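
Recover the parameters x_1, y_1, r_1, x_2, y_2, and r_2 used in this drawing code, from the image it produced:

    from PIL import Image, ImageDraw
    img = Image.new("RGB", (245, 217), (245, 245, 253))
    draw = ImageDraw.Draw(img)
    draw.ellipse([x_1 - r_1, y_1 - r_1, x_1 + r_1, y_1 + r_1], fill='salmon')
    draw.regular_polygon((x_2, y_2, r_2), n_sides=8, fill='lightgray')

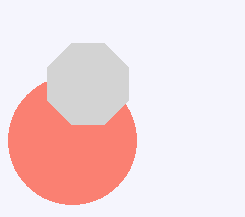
x_1 = 72, y_1 = 140, r_1 = 64, x_2 = 88, y_2 = 84, r_2 = 44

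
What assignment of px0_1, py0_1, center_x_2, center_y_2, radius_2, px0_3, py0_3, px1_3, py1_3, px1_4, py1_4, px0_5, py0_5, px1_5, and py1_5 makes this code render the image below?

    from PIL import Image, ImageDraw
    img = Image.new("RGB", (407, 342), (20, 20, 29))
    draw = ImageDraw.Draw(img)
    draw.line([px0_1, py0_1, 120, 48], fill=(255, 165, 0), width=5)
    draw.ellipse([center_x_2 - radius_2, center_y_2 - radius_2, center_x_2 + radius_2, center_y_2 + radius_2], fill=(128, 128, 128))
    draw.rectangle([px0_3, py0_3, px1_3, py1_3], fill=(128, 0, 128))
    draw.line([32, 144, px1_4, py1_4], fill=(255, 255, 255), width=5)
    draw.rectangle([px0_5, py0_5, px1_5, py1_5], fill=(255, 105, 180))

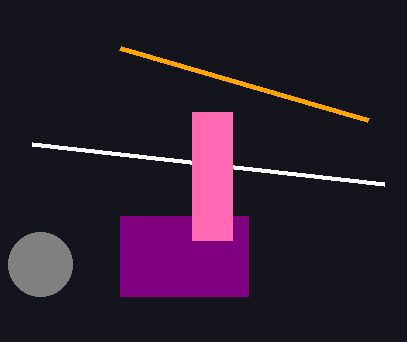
px0_1 = 368
py0_1 = 120
center_x_2 = 40
center_y_2 = 264
radius_2 = 32
px0_3 = 120
py0_3 = 216
px1_3 = 248
py1_3 = 296
px1_4 = 384
py1_4 = 184
px0_5 = 192
py0_5 = 112
px1_5 = 232
py1_5 = 240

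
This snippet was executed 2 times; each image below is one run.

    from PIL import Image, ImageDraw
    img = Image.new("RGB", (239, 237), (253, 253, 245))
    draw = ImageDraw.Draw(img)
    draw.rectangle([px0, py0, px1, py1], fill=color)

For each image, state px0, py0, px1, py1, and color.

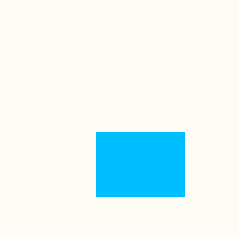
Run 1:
px0 = 96, py0 = 132, px1 = 184, py1 = 196, color = 'deepskyblue'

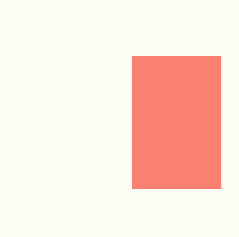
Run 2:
px0 = 132; py0 = 56; px1 = 220; py1 = 188; color = 'salmon'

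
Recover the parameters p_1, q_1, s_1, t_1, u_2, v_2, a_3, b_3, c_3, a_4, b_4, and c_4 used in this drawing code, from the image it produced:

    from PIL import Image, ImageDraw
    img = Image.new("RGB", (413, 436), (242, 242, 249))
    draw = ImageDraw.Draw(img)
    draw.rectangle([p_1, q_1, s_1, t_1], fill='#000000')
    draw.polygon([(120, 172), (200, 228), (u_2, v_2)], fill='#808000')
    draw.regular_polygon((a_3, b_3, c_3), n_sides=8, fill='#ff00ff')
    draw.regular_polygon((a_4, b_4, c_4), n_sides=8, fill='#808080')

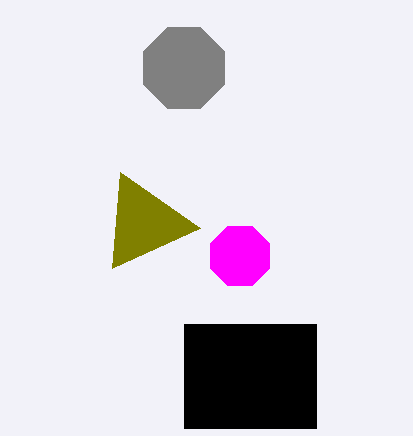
p_1 = 184; q_1 = 324; s_1 = 316; t_1 = 428; u_2 = 112; v_2 = 268; a_3 = 240; b_3 = 256; c_3 = 32; a_4 = 184; b_4 = 68; c_4 = 44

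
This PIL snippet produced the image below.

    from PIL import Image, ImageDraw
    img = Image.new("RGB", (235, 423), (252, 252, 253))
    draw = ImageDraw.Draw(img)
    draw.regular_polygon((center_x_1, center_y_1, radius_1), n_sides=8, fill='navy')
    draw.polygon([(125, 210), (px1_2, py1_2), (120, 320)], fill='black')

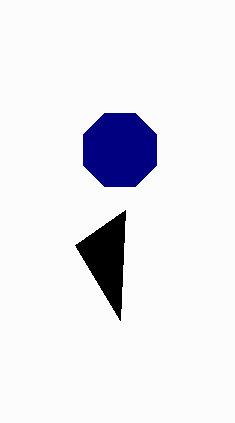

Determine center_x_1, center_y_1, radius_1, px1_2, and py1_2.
center_x_1 = 120, center_y_1 = 150, radius_1 = 40, px1_2 = 75, py1_2 = 245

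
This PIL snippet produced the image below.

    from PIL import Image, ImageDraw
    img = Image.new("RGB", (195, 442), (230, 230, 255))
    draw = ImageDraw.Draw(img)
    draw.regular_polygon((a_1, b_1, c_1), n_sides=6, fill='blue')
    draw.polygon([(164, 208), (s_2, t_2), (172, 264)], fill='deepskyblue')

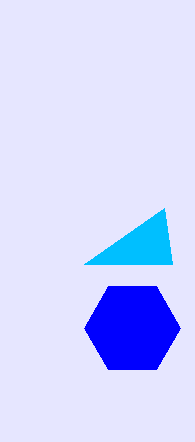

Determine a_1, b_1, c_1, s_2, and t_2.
a_1 = 132; b_1 = 328; c_1 = 48; s_2 = 84; t_2 = 264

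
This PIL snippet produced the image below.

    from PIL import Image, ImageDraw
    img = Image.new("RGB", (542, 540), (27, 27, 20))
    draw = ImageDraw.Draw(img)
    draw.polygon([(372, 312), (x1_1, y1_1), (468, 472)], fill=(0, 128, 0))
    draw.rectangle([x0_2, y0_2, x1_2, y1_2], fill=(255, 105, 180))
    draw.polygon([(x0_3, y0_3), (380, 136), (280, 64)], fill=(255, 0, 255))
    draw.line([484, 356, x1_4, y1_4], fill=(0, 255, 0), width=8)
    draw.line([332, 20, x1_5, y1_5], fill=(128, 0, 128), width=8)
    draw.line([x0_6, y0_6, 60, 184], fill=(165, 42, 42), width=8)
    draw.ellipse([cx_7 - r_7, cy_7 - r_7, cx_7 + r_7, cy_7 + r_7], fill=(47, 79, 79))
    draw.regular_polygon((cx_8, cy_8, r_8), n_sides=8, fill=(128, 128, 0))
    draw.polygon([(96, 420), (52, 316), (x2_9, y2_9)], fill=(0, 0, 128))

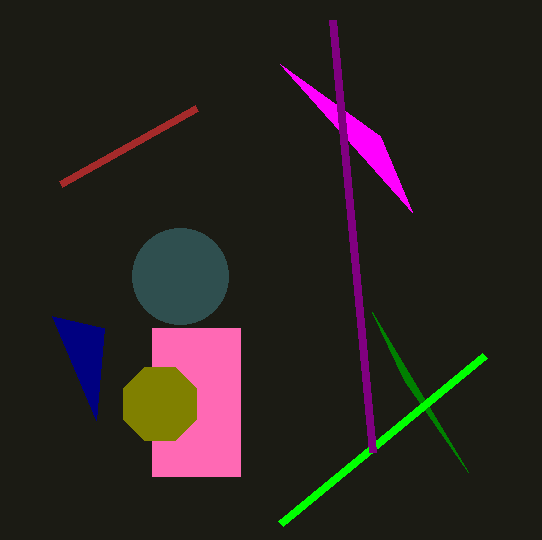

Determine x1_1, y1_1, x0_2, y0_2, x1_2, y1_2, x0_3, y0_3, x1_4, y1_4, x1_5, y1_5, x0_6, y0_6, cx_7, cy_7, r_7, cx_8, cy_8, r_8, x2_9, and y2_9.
x1_1 = 404
y1_1 = 380
x0_2 = 152
y0_2 = 328
x1_2 = 240
y1_2 = 476
x0_3 = 412
y0_3 = 212
x1_4 = 280
y1_4 = 524
x1_5 = 372
y1_5 = 452
x0_6 = 196
y0_6 = 108
cx_7 = 180
cy_7 = 276
r_7 = 48
cx_8 = 160
cy_8 = 404
r_8 = 40
x2_9 = 104
y2_9 = 328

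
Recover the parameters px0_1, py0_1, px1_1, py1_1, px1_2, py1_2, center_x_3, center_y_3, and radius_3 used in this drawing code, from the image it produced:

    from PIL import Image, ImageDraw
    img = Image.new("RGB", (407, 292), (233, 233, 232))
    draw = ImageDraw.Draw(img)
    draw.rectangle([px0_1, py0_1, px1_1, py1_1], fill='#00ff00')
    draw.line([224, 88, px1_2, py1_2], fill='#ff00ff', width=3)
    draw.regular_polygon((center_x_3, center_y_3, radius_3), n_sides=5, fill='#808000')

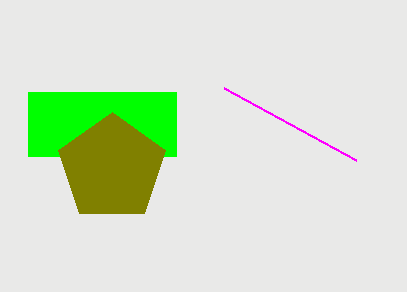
px0_1 = 28, py0_1 = 92, px1_1 = 176, py1_1 = 156, px1_2 = 356, py1_2 = 160, center_x_3 = 112, center_y_3 = 168, radius_3 = 56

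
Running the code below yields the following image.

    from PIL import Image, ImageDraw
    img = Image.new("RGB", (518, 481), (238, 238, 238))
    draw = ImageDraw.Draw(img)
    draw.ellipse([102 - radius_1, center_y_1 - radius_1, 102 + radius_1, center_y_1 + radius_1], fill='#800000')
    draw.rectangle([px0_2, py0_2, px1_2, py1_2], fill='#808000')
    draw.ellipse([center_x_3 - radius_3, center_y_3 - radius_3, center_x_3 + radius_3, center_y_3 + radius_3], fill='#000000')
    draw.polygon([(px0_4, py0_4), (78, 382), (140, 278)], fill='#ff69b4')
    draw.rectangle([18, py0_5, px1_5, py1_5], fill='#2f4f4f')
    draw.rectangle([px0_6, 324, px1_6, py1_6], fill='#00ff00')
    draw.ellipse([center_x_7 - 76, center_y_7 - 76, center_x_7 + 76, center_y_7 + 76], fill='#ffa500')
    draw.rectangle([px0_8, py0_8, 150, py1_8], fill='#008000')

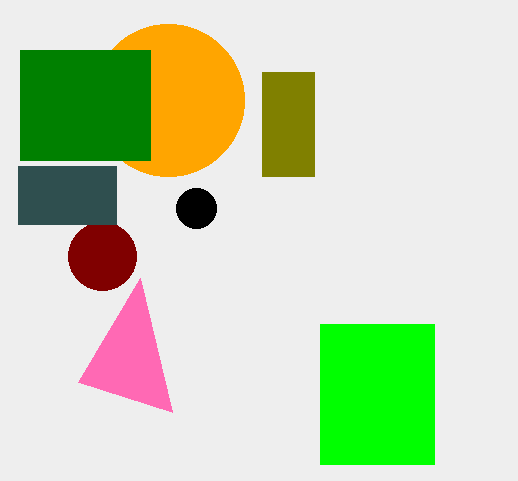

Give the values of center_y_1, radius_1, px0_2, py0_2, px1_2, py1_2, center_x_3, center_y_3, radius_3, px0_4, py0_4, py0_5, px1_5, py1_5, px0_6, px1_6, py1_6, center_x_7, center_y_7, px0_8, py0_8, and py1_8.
center_y_1 = 256, radius_1 = 34, px0_2 = 262, py0_2 = 72, px1_2 = 314, py1_2 = 176, center_x_3 = 196, center_y_3 = 208, radius_3 = 20, px0_4 = 172, py0_4 = 412, py0_5 = 166, px1_5 = 116, py1_5 = 224, px0_6 = 320, px1_6 = 434, py1_6 = 464, center_x_7 = 168, center_y_7 = 100, px0_8 = 20, py0_8 = 50, py1_8 = 160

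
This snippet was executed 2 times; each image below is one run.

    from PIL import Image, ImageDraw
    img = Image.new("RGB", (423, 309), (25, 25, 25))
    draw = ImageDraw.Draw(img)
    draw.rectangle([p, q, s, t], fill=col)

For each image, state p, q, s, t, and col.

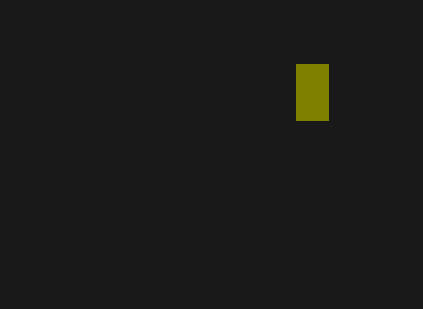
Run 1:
p = 296; q = 64; s = 328; t = 120; col = 'olive'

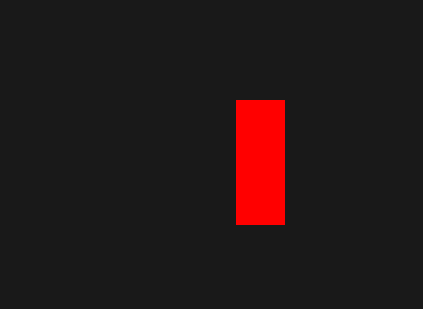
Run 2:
p = 236, q = 100, s = 284, t = 224, col = 'red'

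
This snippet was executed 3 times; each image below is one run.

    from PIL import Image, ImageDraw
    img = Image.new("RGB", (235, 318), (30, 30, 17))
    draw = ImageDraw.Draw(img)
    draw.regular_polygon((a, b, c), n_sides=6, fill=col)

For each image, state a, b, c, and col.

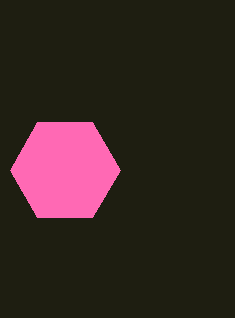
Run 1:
a = 65; b = 170; c = 55; col = 'hotpink'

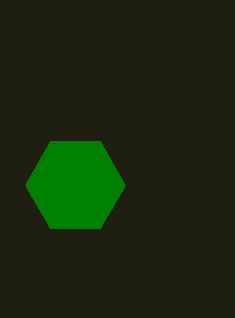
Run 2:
a = 75; b = 185; c = 50; col = 'green'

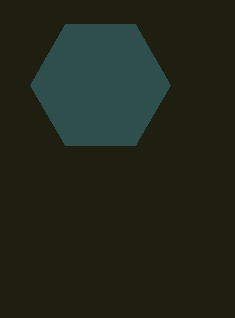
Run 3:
a = 100, b = 85, c = 70, col = 'darkslategray'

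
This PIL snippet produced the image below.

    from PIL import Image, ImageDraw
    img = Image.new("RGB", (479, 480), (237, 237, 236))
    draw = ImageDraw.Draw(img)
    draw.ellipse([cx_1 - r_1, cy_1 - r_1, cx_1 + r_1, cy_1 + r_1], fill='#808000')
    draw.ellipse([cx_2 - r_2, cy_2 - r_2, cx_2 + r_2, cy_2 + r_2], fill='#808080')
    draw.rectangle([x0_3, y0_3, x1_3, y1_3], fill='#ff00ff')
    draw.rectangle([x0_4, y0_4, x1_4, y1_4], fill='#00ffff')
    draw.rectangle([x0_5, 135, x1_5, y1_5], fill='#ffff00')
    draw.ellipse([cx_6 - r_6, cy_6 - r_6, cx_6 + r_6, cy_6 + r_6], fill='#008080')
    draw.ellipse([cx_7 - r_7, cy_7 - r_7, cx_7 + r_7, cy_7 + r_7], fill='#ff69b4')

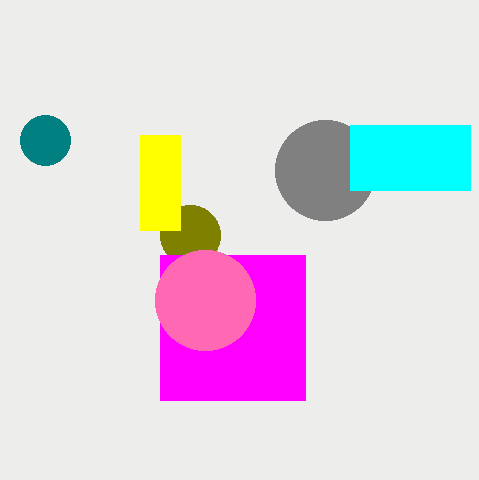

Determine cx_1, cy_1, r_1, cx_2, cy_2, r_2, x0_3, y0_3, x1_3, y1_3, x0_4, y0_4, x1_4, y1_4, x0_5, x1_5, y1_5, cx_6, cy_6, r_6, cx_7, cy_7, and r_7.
cx_1 = 190
cy_1 = 235
r_1 = 30
cx_2 = 325
cy_2 = 170
r_2 = 50
x0_3 = 160
y0_3 = 255
x1_3 = 305
y1_3 = 400
x0_4 = 350
y0_4 = 125
x1_4 = 470
y1_4 = 190
x0_5 = 140
x1_5 = 180
y1_5 = 230
cx_6 = 45
cy_6 = 140
r_6 = 25
cx_7 = 205
cy_7 = 300
r_7 = 50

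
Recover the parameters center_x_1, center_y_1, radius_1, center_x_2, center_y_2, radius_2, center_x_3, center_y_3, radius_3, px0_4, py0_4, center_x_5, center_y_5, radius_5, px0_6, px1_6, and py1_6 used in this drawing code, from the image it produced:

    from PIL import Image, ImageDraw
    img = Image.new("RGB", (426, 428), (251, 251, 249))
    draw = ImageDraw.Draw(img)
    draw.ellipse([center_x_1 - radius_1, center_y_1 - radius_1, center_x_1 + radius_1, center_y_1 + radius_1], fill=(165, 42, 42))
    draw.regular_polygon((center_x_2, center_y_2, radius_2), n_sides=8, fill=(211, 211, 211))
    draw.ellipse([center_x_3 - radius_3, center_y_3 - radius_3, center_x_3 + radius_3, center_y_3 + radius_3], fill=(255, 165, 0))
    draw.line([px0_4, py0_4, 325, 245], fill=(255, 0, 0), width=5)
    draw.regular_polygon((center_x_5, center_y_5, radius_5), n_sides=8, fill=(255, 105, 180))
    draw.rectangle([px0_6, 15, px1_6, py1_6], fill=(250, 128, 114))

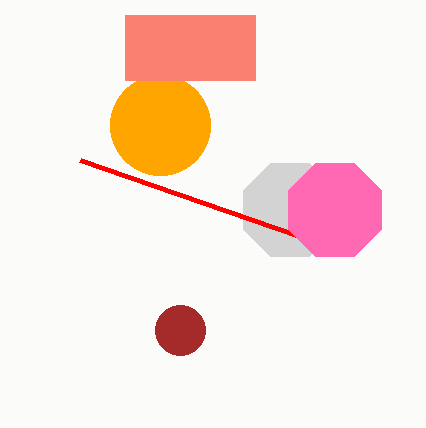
center_x_1 = 180; center_y_1 = 330; radius_1 = 25; center_x_2 = 290; center_y_2 = 210; radius_2 = 50; center_x_3 = 160; center_y_3 = 125; radius_3 = 50; px0_4 = 80; py0_4 = 160; center_x_5 = 335; center_y_5 = 210; radius_5 = 50; px0_6 = 125; px1_6 = 255; py1_6 = 80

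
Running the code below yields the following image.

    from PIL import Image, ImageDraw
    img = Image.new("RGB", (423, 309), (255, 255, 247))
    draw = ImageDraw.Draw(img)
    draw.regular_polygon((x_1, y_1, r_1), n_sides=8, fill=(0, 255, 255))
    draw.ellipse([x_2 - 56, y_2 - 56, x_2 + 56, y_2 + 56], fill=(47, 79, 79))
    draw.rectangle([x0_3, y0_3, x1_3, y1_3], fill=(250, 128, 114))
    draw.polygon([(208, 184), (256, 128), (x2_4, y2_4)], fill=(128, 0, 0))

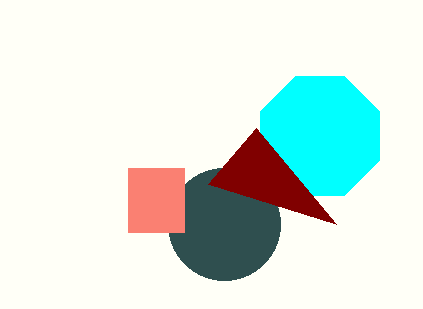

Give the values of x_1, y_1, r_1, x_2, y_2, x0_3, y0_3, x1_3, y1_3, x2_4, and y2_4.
x_1 = 320
y_1 = 136
r_1 = 64
x_2 = 224
y_2 = 224
x0_3 = 128
y0_3 = 168
x1_3 = 184
y1_3 = 232
x2_4 = 336
y2_4 = 224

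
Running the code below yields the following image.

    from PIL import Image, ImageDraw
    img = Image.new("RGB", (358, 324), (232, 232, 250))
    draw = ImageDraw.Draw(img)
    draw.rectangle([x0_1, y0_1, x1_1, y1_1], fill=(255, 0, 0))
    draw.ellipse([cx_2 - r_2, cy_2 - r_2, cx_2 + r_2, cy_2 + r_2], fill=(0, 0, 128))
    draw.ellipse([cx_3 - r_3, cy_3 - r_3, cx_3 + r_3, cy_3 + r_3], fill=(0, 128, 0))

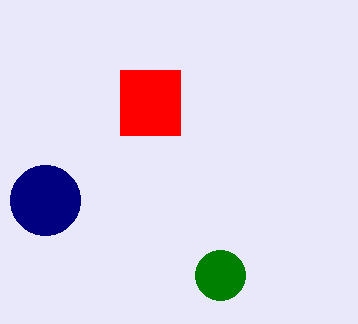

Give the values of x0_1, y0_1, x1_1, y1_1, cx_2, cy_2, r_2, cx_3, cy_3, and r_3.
x0_1 = 120
y0_1 = 70
x1_1 = 180
y1_1 = 135
cx_2 = 45
cy_2 = 200
r_2 = 35
cx_3 = 220
cy_3 = 275
r_3 = 25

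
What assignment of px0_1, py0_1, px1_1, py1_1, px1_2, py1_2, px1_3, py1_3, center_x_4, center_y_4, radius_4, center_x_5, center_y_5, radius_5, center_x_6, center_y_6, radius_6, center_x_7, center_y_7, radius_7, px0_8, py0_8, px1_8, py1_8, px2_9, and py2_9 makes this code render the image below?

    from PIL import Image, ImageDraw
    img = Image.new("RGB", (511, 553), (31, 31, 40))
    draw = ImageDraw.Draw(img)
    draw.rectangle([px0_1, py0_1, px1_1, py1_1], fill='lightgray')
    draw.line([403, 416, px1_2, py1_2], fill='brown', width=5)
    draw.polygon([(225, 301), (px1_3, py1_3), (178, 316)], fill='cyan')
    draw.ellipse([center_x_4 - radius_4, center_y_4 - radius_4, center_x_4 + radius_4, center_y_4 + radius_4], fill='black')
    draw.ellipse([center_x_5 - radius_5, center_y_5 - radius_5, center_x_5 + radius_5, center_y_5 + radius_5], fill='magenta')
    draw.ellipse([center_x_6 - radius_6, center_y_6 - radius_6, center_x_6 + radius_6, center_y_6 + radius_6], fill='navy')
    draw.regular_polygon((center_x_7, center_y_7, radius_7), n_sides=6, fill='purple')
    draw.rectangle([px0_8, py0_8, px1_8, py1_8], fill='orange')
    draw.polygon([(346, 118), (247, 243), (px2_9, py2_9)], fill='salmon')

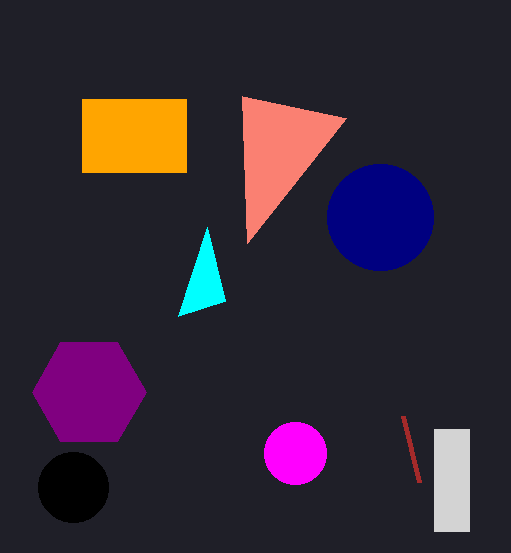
px0_1 = 434, py0_1 = 429, px1_1 = 469, py1_1 = 531, px1_2 = 419, py1_2 = 482, px1_3 = 207, py1_3 = 227, center_x_4 = 73, center_y_4 = 487, radius_4 = 35, center_x_5 = 295, center_y_5 = 453, radius_5 = 31, center_x_6 = 380, center_y_6 = 217, radius_6 = 53, center_x_7 = 89, center_y_7 = 392, radius_7 = 57, px0_8 = 82, py0_8 = 99, px1_8 = 186, py1_8 = 172, px2_9 = 242, py2_9 = 96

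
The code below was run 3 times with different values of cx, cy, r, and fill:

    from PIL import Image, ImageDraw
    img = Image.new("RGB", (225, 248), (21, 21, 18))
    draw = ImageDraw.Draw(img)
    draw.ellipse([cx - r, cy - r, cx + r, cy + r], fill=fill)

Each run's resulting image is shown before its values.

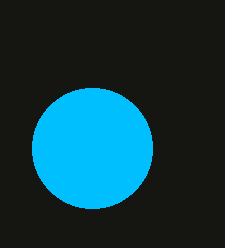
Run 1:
cx = 92
cy = 148
r = 60
fill = 'deepskyblue'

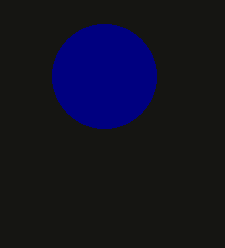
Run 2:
cx = 104
cy = 76
r = 52
fill = 'navy'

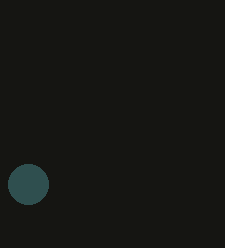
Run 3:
cx = 28
cy = 184
r = 20
fill = 'darkslategray'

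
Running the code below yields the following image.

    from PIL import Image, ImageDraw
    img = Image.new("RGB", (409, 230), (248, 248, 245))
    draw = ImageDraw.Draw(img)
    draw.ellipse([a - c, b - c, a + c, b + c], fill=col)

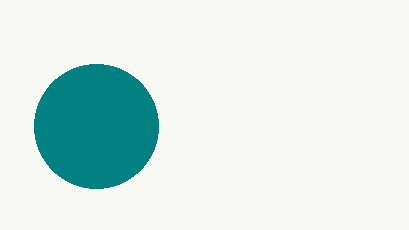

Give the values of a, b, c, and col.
a = 96; b = 126; c = 62; col = 'teal'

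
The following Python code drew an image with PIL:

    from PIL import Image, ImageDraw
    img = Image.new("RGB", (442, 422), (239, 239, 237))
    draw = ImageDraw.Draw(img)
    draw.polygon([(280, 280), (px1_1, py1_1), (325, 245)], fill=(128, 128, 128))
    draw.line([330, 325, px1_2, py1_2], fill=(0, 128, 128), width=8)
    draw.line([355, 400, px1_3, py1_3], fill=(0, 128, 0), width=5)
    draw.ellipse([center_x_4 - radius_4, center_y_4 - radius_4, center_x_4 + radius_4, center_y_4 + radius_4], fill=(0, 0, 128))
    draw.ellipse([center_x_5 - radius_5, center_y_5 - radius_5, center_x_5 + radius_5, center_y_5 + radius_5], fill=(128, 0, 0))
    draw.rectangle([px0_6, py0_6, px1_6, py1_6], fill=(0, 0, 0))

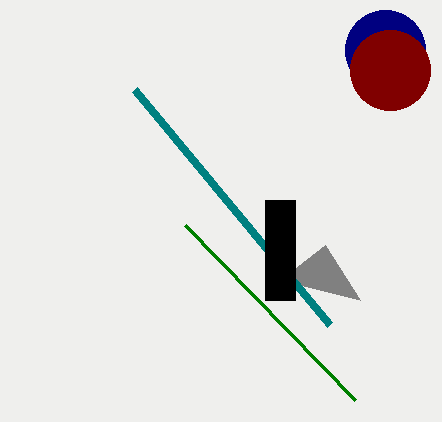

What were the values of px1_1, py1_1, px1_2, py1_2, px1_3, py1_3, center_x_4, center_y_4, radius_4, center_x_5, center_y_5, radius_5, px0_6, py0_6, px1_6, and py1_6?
px1_1 = 360, py1_1 = 300, px1_2 = 135, py1_2 = 90, px1_3 = 185, py1_3 = 225, center_x_4 = 385, center_y_4 = 50, radius_4 = 40, center_x_5 = 390, center_y_5 = 70, radius_5 = 40, px0_6 = 265, py0_6 = 200, px1_6 = 295, py1_6 = 300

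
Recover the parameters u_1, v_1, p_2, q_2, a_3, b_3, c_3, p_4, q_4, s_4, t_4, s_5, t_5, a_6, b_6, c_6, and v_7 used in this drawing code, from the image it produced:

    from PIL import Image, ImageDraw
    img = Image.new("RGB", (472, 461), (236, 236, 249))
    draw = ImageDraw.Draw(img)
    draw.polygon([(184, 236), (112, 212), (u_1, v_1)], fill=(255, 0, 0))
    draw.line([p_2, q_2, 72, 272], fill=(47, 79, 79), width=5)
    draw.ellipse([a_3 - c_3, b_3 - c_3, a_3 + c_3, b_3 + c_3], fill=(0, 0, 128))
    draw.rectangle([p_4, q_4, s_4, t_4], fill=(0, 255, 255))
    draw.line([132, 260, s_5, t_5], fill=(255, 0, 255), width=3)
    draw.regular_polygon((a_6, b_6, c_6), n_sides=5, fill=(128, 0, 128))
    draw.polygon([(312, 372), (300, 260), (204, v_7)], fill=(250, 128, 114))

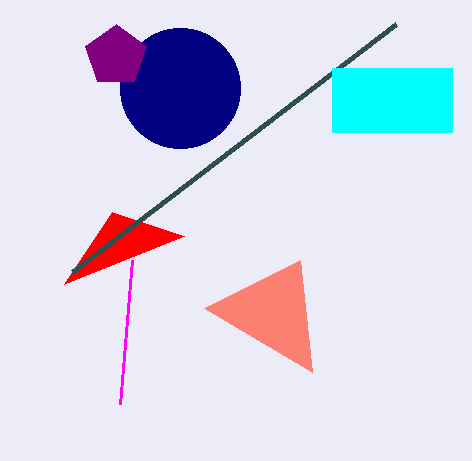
u_1 = 64
v_1 = 284
p_2 = 396
q_2 = 24
a_3 = 180
b_3 = 88
c_3 = 60
p_4 = 332
q_4 = 68
s_4 = 452
t_4 = 132
s_5 = 120
t_5 = 404
a_6 = 116
b_6 = 56
c_6 = 32
v_7 = 308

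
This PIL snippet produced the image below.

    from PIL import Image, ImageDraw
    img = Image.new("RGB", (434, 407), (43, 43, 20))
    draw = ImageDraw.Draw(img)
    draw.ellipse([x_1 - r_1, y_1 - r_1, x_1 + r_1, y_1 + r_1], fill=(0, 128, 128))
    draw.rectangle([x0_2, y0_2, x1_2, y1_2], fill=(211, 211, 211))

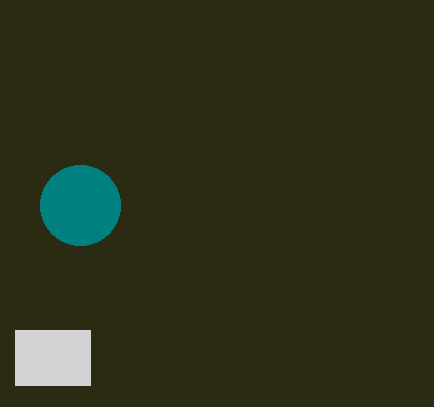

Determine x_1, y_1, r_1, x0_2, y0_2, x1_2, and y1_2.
x_1 = 80
y_1 = 205
r_1 = 40
x0_2 = 15
y0_2 = 330
x1_2 = 90
y1_2 = 385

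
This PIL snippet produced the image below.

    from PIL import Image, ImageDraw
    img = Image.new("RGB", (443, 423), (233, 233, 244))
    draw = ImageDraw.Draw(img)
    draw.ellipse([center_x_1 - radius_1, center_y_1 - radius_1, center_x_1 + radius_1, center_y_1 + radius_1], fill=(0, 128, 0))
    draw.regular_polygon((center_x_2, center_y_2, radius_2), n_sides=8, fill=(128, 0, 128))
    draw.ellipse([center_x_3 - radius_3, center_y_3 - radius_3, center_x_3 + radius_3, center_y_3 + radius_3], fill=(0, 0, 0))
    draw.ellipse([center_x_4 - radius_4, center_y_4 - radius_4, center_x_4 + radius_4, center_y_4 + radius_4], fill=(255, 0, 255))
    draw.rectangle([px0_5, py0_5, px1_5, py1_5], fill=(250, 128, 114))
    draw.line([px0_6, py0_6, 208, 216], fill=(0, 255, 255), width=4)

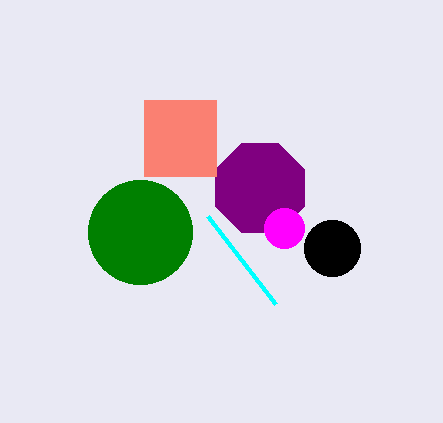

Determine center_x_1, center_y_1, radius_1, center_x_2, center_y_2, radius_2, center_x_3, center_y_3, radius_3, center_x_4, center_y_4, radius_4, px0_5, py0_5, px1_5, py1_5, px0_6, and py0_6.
center_x_1 = 140
center_y_1 = 232
radius_1 = 52
center_x_2 = 260
center_y_2 = 188
radius_2 = 48
center_x_3 = 332
center_y_3 = 248
radius_3 = 28
center_x_4 = 284
center_y_4 = 228
radius_4 = 20
px0_5 = 144
py0_5 = 100
px1_5 = 216
py1_5 = 176
px0_6 = 276
py0_6 = 304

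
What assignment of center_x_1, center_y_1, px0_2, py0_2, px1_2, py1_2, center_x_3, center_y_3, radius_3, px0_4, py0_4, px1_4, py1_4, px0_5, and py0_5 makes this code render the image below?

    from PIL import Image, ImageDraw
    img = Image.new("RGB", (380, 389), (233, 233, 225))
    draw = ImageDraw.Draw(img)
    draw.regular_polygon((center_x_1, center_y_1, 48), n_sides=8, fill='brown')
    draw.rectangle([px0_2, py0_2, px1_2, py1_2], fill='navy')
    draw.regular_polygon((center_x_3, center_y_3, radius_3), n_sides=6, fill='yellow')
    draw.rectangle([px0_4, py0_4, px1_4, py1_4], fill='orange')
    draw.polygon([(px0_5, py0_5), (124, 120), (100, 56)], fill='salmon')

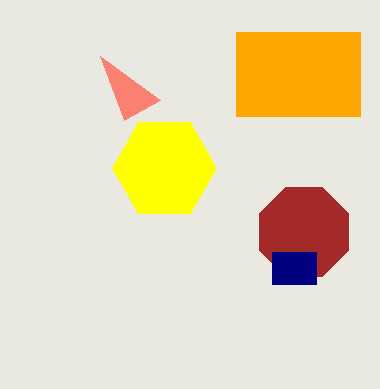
center_x_1 = 304
center_y_1 = 232
px0_2 = 272
py0_2 = 252
px1_2 = 316
py1_2 = 284
center_x_3 = 164
center_y_3 = 168
radius_3 = 52
px0_4 = 236
py0_4 = 32
px1_4 = 360
py1_4 = 116
px0_5 = 160
py0_5 = 100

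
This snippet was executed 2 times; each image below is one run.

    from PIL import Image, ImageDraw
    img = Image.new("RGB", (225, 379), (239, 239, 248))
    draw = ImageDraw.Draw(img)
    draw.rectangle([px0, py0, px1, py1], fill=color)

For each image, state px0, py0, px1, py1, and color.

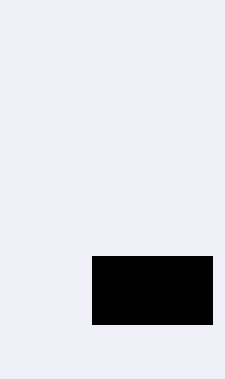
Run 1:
px0 = 92; py0 = 256; px1 = 212; py1 = 324; color = 'black'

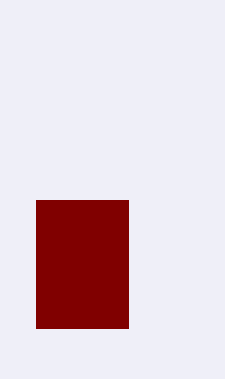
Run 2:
px0 = 36
py0 = 200
px1 = 128
py1 = 328
color = 'maroon'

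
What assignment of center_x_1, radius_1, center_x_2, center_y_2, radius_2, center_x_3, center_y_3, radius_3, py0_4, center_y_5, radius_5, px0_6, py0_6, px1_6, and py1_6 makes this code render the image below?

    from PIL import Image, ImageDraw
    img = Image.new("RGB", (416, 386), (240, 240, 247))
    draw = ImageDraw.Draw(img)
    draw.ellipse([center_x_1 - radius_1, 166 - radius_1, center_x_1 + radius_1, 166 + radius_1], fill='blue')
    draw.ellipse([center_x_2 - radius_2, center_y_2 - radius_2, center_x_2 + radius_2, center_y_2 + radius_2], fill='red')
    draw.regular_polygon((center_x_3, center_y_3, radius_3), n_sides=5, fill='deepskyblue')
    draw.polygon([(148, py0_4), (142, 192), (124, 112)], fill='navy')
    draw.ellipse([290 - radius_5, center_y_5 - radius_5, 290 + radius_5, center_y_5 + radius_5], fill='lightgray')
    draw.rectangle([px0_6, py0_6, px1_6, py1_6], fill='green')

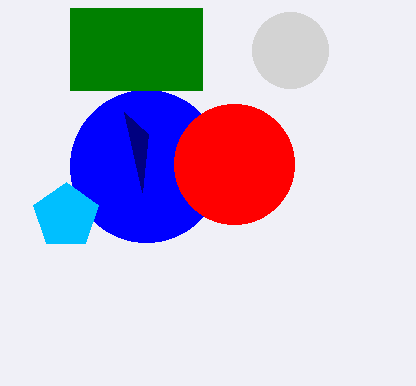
center_x_1 = 146
radius_1 = 76
center_x_2 = 234
center_y_2 = 164
radius_2 = 60
center_x_3 = 66
center_y_3 = 216
radius_3 = 34
py0_4 = 134
center_y_5 = 50
radius_5 = 38
px0_6 = 70
py0_6 = 8
px1_6 = 202
py1_6 = 90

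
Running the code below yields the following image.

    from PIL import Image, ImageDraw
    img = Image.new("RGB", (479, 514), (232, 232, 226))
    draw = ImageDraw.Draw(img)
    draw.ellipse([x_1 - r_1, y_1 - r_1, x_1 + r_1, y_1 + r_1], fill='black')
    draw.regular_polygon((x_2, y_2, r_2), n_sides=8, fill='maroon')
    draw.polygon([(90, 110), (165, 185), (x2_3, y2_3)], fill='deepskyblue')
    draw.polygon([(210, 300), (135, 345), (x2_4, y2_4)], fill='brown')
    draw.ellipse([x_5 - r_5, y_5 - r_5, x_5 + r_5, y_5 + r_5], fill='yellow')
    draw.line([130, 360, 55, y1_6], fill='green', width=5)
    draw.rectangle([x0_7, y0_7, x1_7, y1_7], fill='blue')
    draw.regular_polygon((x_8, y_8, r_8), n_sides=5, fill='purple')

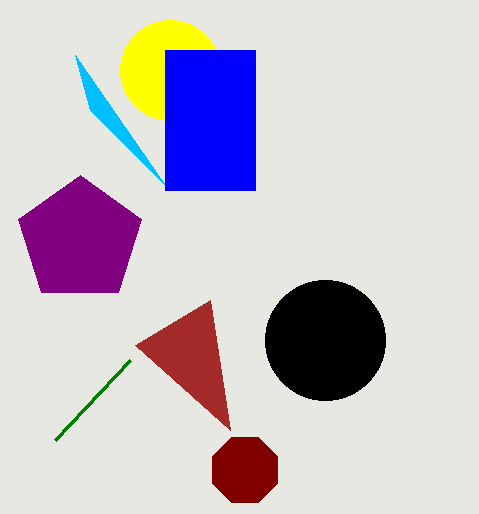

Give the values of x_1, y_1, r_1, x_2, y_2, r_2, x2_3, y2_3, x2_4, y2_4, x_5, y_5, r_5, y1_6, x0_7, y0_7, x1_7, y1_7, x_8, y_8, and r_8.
x_1 = 325; y_1 = 340; r_1 = 60; x_2 = 245; y_2 = 470; r_2 = 35; x2_3 = 75; y2_3 = 55; x2_4 = 230; y2_4 = 430; x_5 = 170; y_5 = 70; r_5 = 50; y1_6 = 440; x0_7 = 165; y0_7 = 50; x1_7 = 255; y1_7 = 190; x_8 = 80; y_8 = 240; r_8 = 65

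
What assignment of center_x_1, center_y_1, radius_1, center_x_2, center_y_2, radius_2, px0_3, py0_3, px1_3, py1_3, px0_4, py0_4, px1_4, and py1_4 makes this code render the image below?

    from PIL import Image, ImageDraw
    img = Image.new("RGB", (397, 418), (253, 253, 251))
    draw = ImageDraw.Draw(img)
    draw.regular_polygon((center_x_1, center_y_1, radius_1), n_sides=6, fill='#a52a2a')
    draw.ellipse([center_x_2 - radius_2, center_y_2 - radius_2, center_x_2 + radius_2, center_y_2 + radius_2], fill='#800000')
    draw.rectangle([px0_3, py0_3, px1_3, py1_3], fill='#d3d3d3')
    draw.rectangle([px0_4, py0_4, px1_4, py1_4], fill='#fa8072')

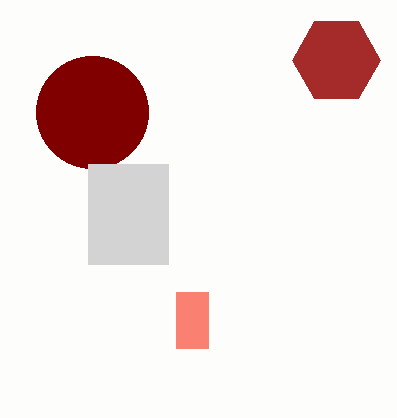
center_x_1 = 336, center_y_1 = 60, radius_1 = 44, center_x_2 = 92, center_y_2 = 112, radius_2 = 56, px0_3 = 88, py0_3 = 164, px1_3 = 168, py1_3 = 264, px0_4 = 176, py0_4 = 292, px1_4 = 208, py1_4 = 348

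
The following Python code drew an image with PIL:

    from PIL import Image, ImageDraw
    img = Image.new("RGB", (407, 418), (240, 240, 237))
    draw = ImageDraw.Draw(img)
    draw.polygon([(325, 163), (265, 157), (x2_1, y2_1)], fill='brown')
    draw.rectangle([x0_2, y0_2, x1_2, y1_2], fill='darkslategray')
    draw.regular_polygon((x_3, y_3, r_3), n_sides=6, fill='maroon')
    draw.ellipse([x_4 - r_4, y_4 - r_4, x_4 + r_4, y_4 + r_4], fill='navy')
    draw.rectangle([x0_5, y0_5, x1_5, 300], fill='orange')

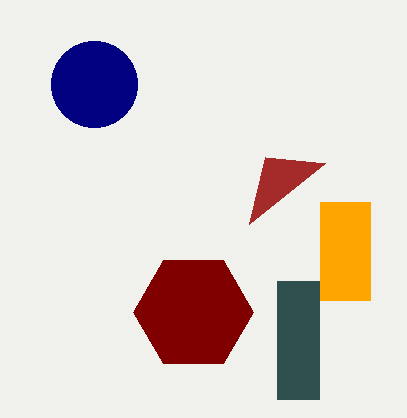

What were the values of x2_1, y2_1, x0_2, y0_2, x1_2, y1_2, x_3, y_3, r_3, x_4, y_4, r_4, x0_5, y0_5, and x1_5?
x2_1 = 249
y2_1 = 224
x0_2 = 277
y0_2 = 281
x1_2 = 319
y1_2 = 399
x_3 = 193
y_3 = 312
r_3 = 60
x_4 = 94
y_4 = 84
r_4 = 43
x0_5 = 320
y0_5 = 202
x1_5 = 370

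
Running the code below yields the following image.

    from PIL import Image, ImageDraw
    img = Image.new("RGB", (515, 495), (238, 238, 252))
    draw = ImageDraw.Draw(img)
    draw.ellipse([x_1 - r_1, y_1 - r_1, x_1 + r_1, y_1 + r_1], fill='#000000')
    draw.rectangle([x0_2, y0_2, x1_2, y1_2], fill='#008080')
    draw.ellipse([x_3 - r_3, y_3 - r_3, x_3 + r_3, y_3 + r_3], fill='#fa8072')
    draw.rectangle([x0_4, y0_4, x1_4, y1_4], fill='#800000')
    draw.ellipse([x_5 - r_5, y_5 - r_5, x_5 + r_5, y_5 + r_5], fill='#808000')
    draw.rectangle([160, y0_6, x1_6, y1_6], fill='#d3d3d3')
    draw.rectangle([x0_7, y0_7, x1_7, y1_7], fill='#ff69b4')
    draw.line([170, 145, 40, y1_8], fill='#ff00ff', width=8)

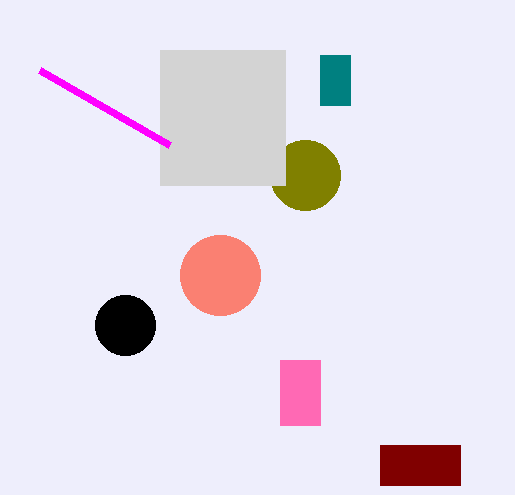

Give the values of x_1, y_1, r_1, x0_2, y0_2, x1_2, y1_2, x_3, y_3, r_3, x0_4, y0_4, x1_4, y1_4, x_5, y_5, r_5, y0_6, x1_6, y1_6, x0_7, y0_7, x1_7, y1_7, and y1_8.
x_1 = 125; y_1 = 325; r_1 = 30; x0_2 = 320; y0_2 = 55; x1_2 = 350; y1_2 = 105; x_3 = 220; y_3 = 275; r_3 = 40; x0_4 = 380; y0_4 = 445; x1_4 = 460; y1_4 = 485; x_5 = 305; y_5 = 175; r_5 = 35; y0_6 = 50; x1_6 = 285; y1_6 = 185; x0_7 = 280; y0_7 = 360; x1_7 = 320; y1_7 = 425; y1_8 = 70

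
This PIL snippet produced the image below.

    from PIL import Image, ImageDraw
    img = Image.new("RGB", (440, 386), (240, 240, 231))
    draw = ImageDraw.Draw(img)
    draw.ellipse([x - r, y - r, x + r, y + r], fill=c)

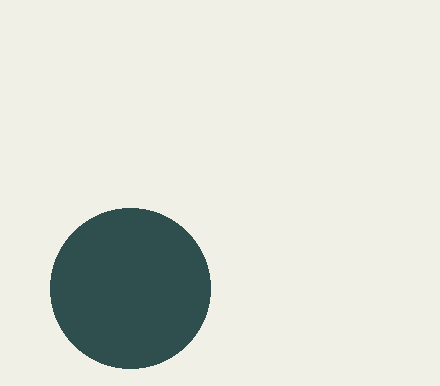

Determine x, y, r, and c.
x = 130, y = 288, r = 80, c = 'darkslategray'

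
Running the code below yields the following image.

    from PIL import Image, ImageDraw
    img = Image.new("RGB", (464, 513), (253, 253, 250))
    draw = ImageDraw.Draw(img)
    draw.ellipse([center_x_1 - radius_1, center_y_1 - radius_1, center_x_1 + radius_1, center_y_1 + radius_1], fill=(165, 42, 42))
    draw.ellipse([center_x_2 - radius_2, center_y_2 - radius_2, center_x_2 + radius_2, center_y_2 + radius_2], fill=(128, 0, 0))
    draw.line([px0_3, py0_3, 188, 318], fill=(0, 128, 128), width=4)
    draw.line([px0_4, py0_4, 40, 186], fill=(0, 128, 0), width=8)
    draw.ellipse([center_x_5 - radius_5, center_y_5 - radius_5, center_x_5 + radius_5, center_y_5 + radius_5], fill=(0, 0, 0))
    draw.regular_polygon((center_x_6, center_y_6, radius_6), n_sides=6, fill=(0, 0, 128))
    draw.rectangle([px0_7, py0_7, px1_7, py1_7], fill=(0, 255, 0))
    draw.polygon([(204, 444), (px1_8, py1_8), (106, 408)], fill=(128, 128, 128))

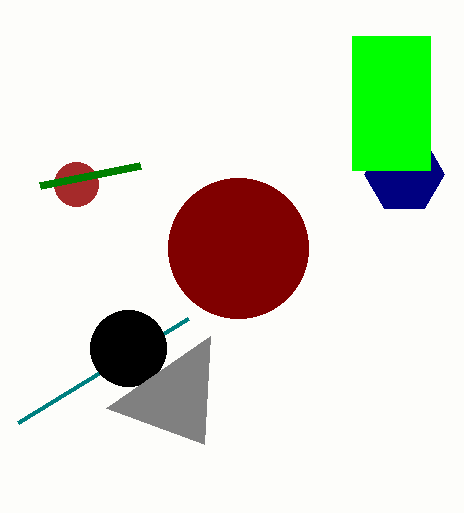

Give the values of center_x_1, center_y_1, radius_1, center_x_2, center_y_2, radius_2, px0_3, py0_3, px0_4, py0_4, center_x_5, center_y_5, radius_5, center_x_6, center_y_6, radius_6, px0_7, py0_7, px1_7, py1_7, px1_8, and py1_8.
center_x_1 = 76, center_y_1 = 184, radius_1 = 22, center_x_2 = 238, center_y_2 = 248, radius_2 = 70, px0_3 = 18, py0_3 = 422, px0_4 = 140, py0_4 = 166, center_x_5 = 128, center_y_5 = 348, radius_5 = 38, center_x_6 = 404, center_y_6 = 174, radius_6 = 40, px0_7 = 352, py0_7 = 36, px1_7 = 430, py1_7 = 170, px1_8 = 210, py1_8 = 336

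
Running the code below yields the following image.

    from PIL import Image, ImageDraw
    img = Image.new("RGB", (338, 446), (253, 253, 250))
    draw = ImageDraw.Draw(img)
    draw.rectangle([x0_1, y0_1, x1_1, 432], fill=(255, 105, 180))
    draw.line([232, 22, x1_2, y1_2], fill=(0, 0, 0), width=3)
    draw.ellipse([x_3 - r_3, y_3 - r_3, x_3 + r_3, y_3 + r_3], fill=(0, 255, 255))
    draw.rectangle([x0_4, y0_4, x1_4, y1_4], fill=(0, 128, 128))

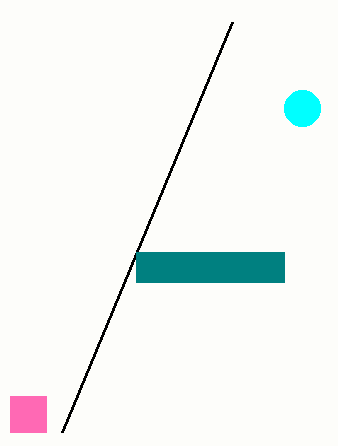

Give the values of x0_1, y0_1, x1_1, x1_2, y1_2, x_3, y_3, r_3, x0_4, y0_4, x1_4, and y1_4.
x0_1 = 10; y0_1 = 396; x1_1 = 46; x1_2 = 62; y1_2 = 432; x_3 = 302; y_3 = 108; r_3 = 18; x0_4 = 136; y0_4 = 252; x1_4 = 284; y1_4 = 282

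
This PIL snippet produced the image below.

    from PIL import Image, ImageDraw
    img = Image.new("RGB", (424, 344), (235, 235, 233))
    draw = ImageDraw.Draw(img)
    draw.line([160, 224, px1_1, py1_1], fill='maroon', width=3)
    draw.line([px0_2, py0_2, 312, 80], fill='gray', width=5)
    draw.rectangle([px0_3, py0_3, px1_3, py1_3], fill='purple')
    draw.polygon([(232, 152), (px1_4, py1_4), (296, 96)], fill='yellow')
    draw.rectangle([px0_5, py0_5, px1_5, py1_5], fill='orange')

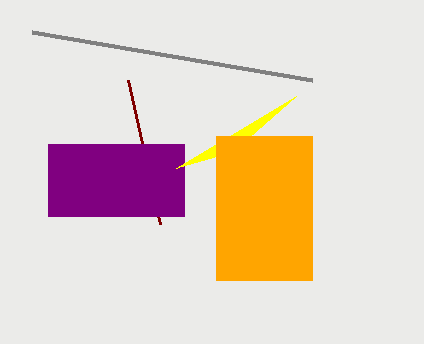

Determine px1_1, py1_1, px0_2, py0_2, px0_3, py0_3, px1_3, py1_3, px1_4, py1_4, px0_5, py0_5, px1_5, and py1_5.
px1_1 = 128; py1_1 = 80; px0_2 = 32; py0_2 = 32; px0_3 = 48; py0_3 = 144; px1_3 = 184; py1_3 = 216; px1_4 = 176; py1_4 = 168; px0_5 = 216; py0_5 = 136; px1_5 = 312; py1_5 = 280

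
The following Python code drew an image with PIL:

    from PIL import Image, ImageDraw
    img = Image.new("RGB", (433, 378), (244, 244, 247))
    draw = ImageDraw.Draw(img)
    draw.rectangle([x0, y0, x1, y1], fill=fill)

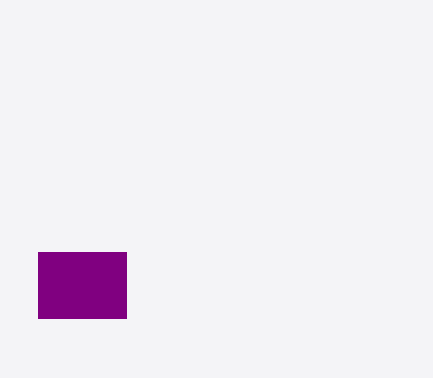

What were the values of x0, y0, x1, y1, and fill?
x0 = 38, y0 = 252, x1 = 126, y1 = 318, fill = 'purple'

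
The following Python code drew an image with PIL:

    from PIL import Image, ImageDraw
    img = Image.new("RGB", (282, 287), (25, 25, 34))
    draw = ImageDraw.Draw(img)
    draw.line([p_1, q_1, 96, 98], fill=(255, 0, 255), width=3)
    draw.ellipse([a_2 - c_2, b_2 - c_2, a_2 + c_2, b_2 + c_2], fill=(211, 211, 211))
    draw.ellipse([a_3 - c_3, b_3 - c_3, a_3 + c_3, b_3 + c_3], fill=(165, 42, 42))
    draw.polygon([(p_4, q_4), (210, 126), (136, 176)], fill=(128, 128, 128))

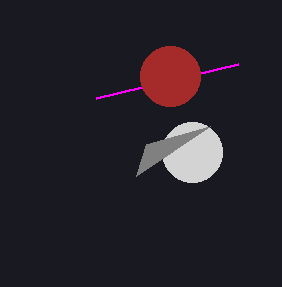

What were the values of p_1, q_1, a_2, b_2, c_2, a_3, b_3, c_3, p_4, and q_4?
p_1 = 238
q_1 = 64
a_2 = 192
b_2 = 152
c_2 = 30
a_3 = 170
b_3 = 76
c_3 = 30
p_4 = 146
q_4 = 144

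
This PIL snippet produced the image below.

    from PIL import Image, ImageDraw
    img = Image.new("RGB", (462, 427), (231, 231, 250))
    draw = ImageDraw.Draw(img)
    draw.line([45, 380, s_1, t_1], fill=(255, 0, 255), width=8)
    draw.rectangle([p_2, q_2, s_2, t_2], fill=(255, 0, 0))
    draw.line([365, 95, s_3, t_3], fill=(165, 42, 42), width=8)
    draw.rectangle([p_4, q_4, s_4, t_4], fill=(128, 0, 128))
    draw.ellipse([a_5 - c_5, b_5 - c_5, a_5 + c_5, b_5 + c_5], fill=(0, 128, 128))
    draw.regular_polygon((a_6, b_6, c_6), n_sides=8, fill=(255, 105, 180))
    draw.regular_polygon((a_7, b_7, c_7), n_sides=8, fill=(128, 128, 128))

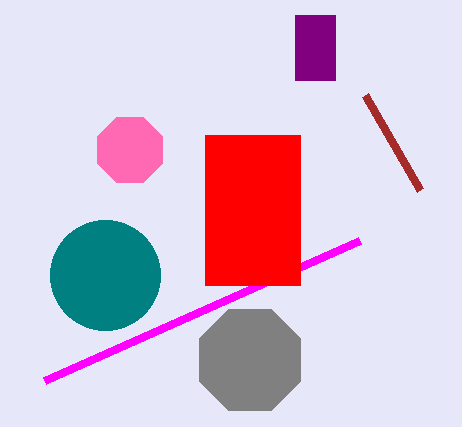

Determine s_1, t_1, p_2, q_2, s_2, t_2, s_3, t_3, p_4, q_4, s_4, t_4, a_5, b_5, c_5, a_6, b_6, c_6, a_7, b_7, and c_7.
s_1 = 360, t_1 = 240, p_2 = 205, q_2 = 135, s_2 = 300, t_2 = 285, s_3 = 420, t_3 = 190, p_4 = 295, q_4 = 15, s_4 = 335, t_4 = 80, a_5 = 105, b_5 = 275, c_5 = 55, a_6 = 130, b_6 = 150, c_6 = 35, a_7 = 250, b_7 = 360, c_7 = 55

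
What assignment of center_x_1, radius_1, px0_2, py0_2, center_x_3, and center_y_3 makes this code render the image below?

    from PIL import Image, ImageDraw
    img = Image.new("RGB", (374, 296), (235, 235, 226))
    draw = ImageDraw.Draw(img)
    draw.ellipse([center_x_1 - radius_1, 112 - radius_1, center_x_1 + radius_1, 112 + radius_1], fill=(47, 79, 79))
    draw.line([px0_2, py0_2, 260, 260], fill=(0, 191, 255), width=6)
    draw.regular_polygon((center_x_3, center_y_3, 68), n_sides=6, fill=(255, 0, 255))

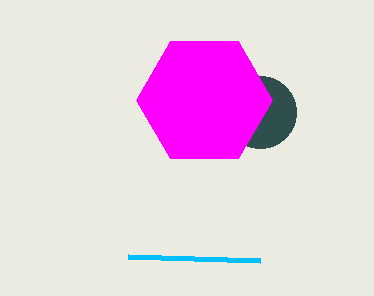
center_x_1 = 260
radius_1 = 36
px0_2 = 128
py0_2 = 256
center_x_3 = 204
center_y_3 = 100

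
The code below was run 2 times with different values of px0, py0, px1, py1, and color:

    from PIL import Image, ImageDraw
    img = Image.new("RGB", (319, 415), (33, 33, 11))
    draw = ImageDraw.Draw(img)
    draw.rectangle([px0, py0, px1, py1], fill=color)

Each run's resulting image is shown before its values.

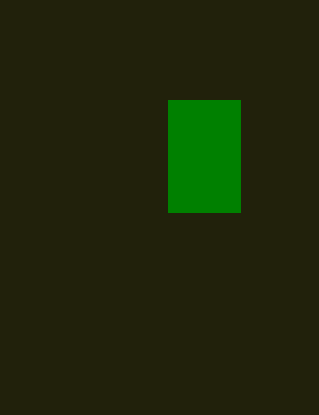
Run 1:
px0 = 168
py0 = 100
px1 = 240
py1 = 212
color = 'green'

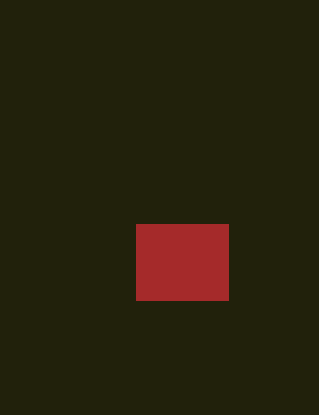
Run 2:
px0 = 136; py0 = 224; px1 = 228; py1 = 300; color = 'brown'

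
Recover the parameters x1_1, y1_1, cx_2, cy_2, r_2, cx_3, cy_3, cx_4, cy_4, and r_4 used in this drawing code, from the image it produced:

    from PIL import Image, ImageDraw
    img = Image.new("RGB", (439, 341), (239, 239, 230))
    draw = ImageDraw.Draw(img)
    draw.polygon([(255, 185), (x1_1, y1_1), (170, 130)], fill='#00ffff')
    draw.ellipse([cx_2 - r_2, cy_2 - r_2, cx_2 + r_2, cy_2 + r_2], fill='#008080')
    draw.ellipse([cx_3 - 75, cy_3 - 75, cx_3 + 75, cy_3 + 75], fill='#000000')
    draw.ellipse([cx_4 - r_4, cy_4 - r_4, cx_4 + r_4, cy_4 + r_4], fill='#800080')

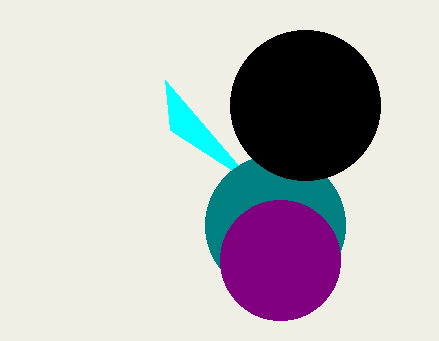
x1_1 = 165
y1_1 = 80
cx_2 = 275
cy_2 = 225
r_2 = 70
cx_3 = 305
cy_3 = 105
cx_4 = 280
cy_4 = 260
r_4 = 60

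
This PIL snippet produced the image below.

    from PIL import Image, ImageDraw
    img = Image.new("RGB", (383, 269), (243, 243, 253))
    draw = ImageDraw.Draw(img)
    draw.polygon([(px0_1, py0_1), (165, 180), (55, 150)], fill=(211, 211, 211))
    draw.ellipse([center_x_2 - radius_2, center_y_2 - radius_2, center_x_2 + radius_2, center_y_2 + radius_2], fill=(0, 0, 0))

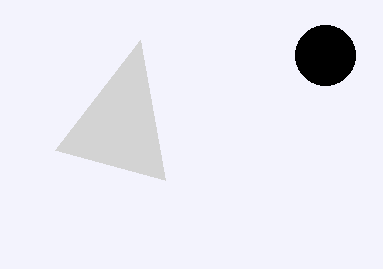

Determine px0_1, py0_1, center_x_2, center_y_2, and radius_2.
px0_1 = 140
py0_1 = 40
center_x_2 = 325
center_y_2 = 55
radius_2 = 30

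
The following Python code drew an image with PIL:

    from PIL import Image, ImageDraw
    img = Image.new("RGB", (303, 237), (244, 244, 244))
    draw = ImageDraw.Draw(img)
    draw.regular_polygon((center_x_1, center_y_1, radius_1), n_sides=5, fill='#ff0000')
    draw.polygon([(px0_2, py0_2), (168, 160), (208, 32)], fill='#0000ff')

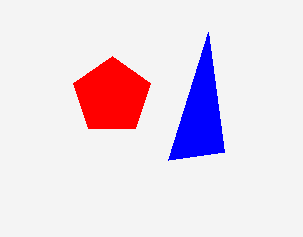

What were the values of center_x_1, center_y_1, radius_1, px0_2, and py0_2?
center_x_1 = 112
center_y_1 = 96
radius_1 = 40
px0_2 = 224
py0_2 = 152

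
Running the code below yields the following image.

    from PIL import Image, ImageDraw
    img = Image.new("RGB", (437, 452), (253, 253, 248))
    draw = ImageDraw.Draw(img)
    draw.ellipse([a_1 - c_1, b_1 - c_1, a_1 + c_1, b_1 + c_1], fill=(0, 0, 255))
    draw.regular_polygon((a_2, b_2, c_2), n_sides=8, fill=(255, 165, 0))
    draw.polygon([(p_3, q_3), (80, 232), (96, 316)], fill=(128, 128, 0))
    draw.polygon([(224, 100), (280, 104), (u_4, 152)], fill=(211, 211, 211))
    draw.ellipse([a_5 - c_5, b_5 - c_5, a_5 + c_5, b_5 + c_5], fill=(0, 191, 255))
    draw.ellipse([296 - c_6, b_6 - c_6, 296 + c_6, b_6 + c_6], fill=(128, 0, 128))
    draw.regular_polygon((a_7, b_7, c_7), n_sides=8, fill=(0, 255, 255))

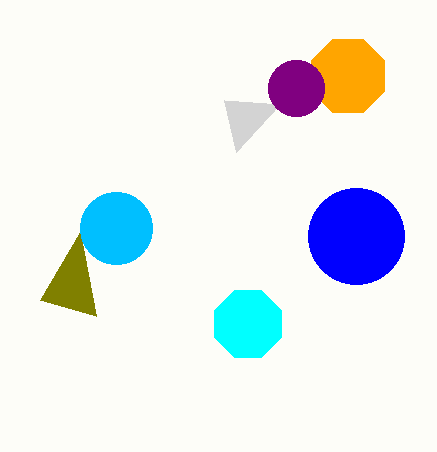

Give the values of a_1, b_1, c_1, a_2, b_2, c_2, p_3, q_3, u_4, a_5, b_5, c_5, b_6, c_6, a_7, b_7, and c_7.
a_1 = 356; b_1 = 236; c_1 = 48; a_2 = 348; b_2 = 76; c_2 = 40; p_3 = 40; q_3 = 300; u_4 = 236; a_5 = 116; b_5 = 228; c_5 = 36; b_6 = 88; c_6 = 28; a_7 = 248; b_7 = 324; c_7 = 36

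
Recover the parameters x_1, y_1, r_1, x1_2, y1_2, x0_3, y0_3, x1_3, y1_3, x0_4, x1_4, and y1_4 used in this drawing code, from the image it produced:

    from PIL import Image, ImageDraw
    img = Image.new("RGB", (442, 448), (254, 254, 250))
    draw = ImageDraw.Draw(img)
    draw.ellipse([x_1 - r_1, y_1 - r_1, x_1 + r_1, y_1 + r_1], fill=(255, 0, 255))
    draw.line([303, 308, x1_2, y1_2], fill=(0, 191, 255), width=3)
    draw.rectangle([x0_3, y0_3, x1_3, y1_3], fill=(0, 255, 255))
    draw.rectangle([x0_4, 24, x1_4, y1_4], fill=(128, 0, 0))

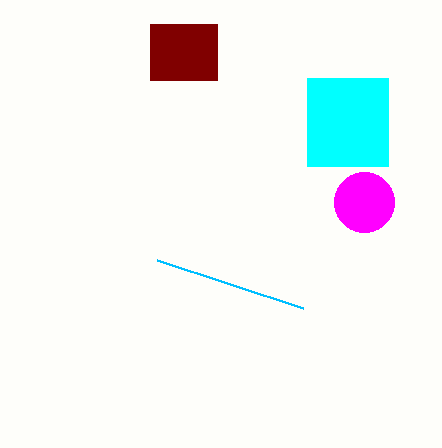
x_1 = 364; y_1 = 202; r_1 = 30; x1_2 = 157; y1_2 = 260; x0_3 = 307; y0_3 = 78; x1_3 = 388; y1_3 = 166; x0_4 = 150; x1_4 = 217; y1_4 = 80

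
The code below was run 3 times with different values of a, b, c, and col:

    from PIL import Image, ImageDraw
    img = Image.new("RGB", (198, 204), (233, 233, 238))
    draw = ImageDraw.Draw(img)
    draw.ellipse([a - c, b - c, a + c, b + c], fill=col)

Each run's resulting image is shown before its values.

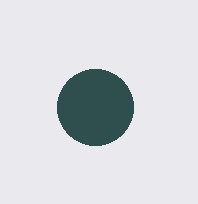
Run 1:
a = 95; b = 107; c = 38; col = 'darkslategray'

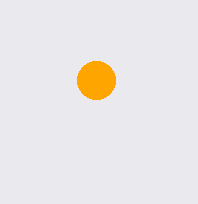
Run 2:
a = 96, b = 80, c = 19, col = 'orange'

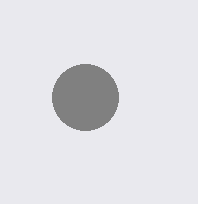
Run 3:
a = 85, b = 97, c = 33, col = 'gray'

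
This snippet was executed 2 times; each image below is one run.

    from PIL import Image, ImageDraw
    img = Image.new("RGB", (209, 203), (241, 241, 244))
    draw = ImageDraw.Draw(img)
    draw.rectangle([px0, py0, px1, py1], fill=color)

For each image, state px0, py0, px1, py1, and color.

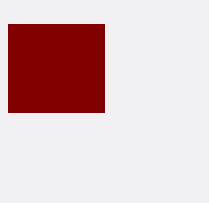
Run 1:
px0 = 8; py0 = 24; px1 = 104; py1 = 112; color = 'maroon'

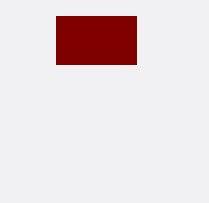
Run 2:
px0 = 56
py0 = 16
px1 = 136
py1 = 64
color = 'maroon'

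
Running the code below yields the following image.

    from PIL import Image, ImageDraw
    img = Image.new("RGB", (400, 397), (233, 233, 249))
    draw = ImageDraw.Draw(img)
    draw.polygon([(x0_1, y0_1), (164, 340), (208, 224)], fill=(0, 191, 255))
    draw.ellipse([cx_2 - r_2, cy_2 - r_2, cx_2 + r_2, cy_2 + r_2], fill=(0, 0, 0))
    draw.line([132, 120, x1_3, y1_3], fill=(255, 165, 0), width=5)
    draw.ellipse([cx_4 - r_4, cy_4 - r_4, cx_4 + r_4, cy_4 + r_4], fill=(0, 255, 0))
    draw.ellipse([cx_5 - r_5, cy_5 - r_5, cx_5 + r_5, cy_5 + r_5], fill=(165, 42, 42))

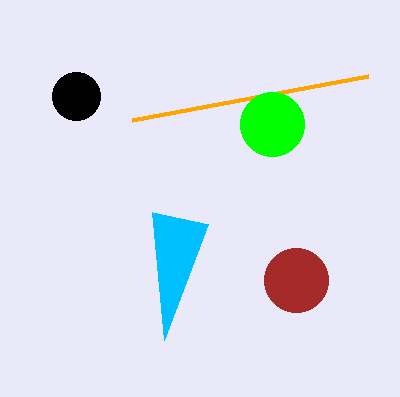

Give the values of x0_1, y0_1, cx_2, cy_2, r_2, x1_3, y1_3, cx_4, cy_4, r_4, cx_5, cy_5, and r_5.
x0_1 = 152; y0_1 = 212; cx_2 = 76; cy_2 = 96; r_2 = 24; x1_3 = 368; y1_3 = 76; cx_4 = 272; cy_4 = 124; r_4 = 32; cx_5 = 296; cy_5 = 280; r_5 = 32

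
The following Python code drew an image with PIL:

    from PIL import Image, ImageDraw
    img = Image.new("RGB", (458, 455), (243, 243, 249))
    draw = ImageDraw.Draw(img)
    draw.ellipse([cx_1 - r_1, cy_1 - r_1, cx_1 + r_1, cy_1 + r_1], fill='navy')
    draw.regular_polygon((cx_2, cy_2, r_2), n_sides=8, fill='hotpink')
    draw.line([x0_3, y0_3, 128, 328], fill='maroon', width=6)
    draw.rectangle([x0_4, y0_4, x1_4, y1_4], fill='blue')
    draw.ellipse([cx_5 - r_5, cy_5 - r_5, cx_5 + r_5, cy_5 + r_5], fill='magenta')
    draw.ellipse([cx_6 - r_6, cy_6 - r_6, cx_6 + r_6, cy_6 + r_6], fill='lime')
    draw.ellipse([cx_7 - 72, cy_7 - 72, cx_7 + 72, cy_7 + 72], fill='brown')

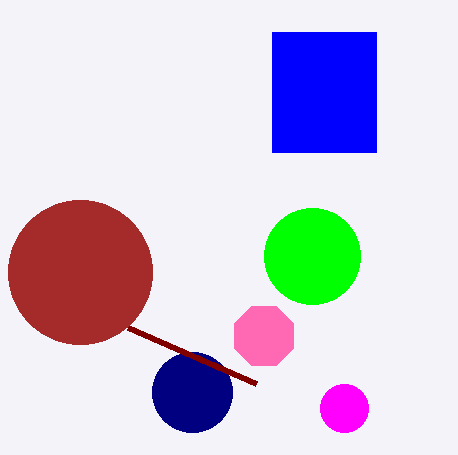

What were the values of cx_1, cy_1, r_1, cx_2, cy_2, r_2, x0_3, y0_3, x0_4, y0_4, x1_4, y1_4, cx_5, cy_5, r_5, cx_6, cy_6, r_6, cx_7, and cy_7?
cx_1 = 192; cy_1 = 392; r_1 = 40; cx_2 = 264; cy_2 = 336; r_2 = 32; x0_3 = 256; y0_3 = 384; x0_4 = 272; y0_4 = 32; x1_4 = 376; y1_4 = 152; cx_5 = 344; cy_5 = 408; r_5 = 24; cx_6 = 312; cy_6 = 256; r_6 = 48; cx_7 = 80; cy_7 = 272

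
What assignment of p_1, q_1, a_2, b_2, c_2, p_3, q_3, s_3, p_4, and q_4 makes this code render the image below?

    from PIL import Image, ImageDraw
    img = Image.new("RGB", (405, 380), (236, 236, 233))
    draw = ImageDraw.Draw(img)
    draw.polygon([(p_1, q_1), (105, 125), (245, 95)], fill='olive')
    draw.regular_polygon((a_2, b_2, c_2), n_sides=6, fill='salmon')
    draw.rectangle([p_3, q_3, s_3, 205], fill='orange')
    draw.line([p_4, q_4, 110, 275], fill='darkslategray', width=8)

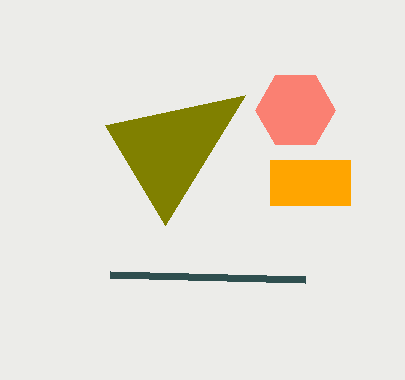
p_1 = 165, q_1 = 225, a_2 = 295, b_2 = 110, c_2 = 40, p_3 = 270, q_3 = 160, s_3 = 350, p_4 = 305, q_4 = 280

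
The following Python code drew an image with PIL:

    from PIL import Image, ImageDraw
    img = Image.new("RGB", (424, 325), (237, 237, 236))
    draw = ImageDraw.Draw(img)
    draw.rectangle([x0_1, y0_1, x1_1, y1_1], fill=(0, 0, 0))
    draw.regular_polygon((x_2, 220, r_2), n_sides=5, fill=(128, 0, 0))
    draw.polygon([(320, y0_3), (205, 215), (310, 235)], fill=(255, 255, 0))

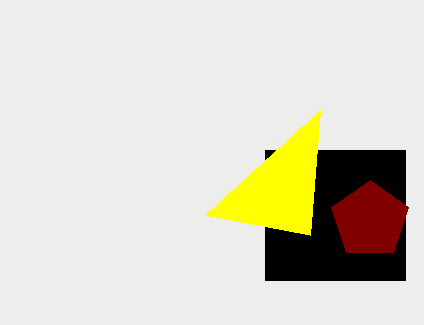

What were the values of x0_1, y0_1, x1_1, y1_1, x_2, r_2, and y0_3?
x0_1 = 265, y0_1 = 150, x1_1 = 405, y1_1 = 280, x_2 = 370, r_2 = 40, y0_3 = 110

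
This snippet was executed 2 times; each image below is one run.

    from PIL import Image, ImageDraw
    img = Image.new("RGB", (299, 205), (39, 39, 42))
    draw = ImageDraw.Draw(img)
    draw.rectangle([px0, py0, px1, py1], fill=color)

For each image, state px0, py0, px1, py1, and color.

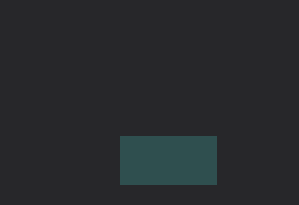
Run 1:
px0 = 120, py0 = 136, px1 = 216, py1 = 184, color = 'darkslategray'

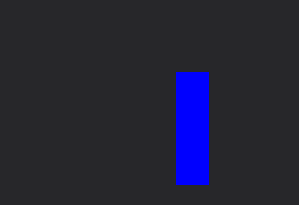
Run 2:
px0 = 176; py0 = 72; px1 = 208; py1 = 184; color = 'blue'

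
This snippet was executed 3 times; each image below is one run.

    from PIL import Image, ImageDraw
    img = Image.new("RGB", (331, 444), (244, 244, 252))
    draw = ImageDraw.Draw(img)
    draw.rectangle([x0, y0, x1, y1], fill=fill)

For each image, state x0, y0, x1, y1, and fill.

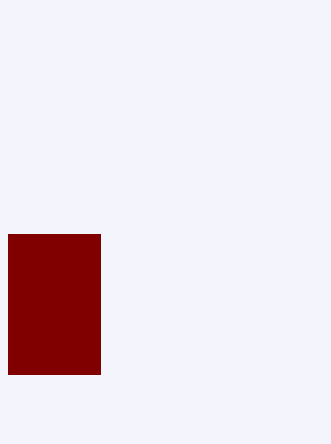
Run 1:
x0 = 8, y0 = 234, x1 = 100, y1 = 374, fill = 'maroon'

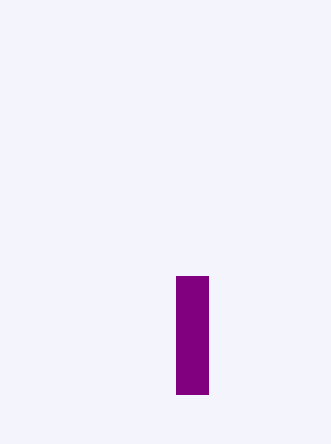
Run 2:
x0 = 176, y0 = 276, x1 = 208, y1 = 394, fill = 'purple'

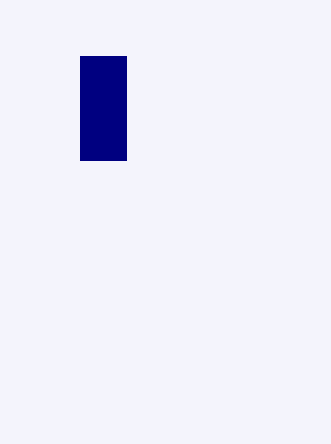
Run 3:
x0 = 80, y0 = 56, x1 = 126, y1 = 160, fill = 'navy'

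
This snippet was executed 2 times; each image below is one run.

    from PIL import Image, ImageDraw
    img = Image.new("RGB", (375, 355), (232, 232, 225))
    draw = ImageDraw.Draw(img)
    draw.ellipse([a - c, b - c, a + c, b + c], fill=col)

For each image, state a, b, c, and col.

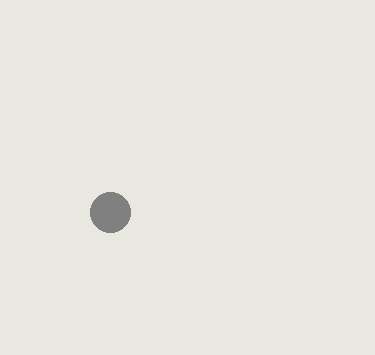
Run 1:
a = 110, b = 212, c = 20, col = 'gray'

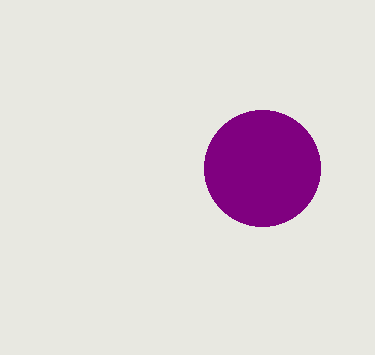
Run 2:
a = 262; b = 168; c = 58; col = 'purple'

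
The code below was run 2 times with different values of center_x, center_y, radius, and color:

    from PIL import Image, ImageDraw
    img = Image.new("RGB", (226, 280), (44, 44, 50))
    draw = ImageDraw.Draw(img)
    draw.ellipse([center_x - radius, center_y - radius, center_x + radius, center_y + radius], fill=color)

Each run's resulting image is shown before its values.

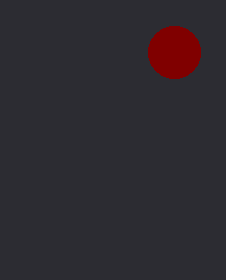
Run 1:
center_x = 174
center_y = 52
radius = 26
color = 'maroon'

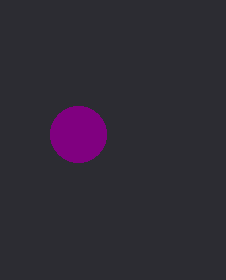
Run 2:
center_x = 78
center_y = 134
radius = 28
color = 'purple'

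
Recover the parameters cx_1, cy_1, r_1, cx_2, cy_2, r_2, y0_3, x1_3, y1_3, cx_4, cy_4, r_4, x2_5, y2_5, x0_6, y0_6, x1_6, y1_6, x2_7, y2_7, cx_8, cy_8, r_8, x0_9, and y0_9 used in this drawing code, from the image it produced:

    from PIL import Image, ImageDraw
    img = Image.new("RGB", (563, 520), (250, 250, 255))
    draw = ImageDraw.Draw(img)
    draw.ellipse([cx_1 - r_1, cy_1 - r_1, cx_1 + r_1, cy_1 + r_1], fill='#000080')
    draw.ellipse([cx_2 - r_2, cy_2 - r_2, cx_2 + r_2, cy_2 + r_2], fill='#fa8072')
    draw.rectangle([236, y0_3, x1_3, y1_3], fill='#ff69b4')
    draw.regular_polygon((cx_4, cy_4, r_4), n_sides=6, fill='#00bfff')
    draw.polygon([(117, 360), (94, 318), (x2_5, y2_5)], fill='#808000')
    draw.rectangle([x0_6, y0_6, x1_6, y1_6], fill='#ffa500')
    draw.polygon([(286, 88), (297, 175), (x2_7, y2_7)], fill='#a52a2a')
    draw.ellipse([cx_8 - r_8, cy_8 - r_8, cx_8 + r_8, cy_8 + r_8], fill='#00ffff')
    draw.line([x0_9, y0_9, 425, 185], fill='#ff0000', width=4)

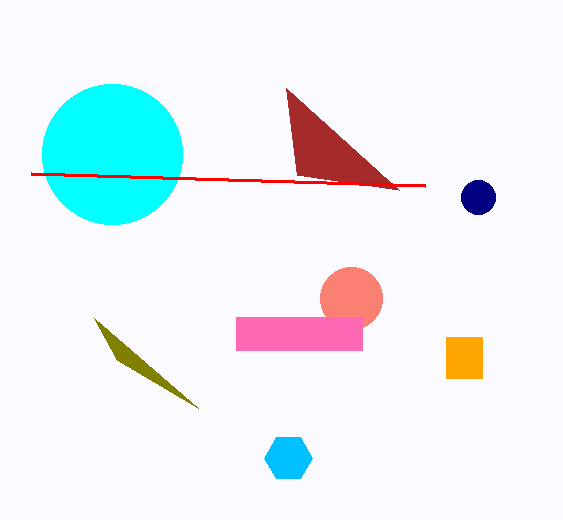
cx_1 = 478; cy_1 = 197; r_1 = 17; cx_2 = 351; cy_2 = 298; r_2 = 31; y0_3 = 317; x1_3 = 362; y1_3 = 350; cx_4 = 288; cy_4 = 458; r_4 = 24; x2_5 = 198; y2_5 = 408; x0_6 = 446; y0_6 = 337; x1_6 = 482; y1_6 = 378; x2_7 = 399; y2_7 = 190; cx_8 = 112; cy_8 = 154; r_8 = 70; x0_9 = 31; y0_9 = 173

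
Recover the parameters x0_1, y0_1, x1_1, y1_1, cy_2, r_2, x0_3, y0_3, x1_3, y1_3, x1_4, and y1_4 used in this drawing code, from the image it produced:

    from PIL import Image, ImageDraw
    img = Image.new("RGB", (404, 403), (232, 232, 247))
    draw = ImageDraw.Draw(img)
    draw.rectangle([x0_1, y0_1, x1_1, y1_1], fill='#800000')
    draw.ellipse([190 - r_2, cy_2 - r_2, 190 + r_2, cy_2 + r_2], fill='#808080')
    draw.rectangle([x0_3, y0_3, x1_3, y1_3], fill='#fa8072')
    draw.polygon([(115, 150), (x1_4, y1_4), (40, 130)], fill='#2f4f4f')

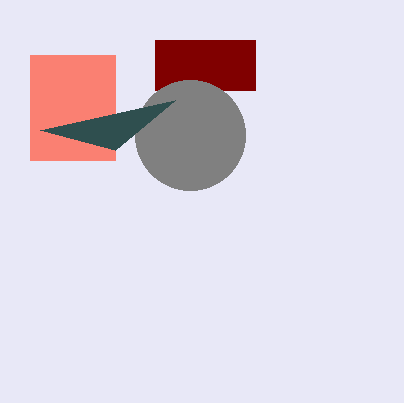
x0_1 = 155; y0_1 = 40; x1_1 = 255; y1_1 = 90; cy_2 = 135; r_2 = 55; x0_3 = 30; y0_3 = 55; x1_3 = 115; y1_3 = 160; x1_4 = 175; y1_4 = 100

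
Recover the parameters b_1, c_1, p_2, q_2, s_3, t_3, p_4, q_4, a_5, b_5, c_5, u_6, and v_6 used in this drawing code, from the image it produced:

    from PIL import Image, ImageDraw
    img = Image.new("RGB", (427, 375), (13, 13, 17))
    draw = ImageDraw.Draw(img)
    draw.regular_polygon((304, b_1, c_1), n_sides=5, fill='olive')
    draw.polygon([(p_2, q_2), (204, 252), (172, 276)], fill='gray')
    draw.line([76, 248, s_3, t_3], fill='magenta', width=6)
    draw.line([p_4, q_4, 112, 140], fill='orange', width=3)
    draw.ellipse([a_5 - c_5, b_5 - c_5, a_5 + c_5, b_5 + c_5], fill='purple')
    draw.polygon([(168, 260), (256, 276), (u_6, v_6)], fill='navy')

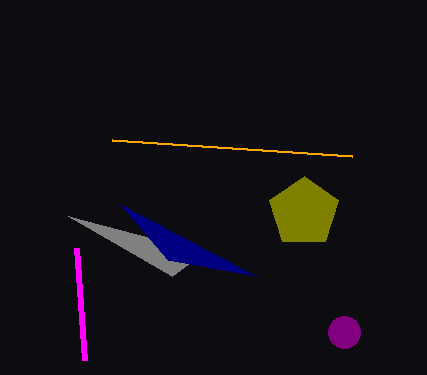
b_1 = 212, c_1 = 36, p_2 = 68, q_2 = 216, s_3 = 84, t_3 = 360, p_4 = 352, q_4 = 156, a_5 = 344, b_5 = 332, c_5 = 16, u_6 = 120, v_6 = 204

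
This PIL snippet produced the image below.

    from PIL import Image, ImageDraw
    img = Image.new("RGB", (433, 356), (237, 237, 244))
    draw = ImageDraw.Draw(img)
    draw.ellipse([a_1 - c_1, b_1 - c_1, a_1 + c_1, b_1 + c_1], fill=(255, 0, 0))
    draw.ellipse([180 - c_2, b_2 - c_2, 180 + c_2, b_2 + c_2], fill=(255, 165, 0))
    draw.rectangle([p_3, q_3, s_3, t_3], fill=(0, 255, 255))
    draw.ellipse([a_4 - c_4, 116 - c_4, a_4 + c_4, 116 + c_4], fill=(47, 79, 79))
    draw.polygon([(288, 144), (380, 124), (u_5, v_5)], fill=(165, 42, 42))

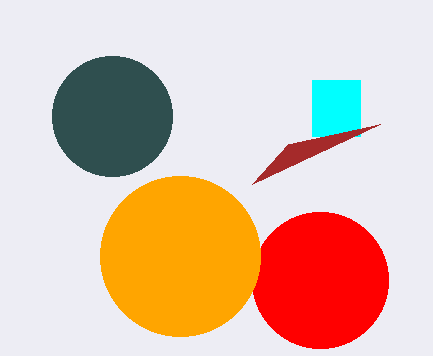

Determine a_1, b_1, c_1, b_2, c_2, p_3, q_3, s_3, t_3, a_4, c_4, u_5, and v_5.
a_1 = 320
b_1 = 280
c_1 = 68
b_2 = 256
c_2 = 80
p_3 = 312
q_3 = 80
s_3 = 360
t_3 = 136
a_4 = 112
c_4 = 60
u_5 = 252
v_5 = 184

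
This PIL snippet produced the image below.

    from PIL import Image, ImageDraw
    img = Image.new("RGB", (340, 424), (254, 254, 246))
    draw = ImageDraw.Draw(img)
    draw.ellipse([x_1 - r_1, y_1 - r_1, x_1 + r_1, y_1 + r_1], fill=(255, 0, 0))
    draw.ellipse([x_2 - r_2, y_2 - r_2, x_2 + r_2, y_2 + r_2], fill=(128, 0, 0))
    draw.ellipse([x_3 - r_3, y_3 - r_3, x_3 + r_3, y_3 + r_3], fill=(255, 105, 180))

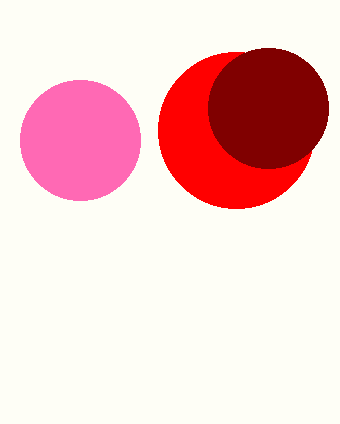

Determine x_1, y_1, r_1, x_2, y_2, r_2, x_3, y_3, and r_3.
x_1 = 236
y_1 = 130
r_1 = 78
x_2 = 268
y_2 = 108
r_2 = 60
x_3 = 80
y_3 = 140
r_3 = 60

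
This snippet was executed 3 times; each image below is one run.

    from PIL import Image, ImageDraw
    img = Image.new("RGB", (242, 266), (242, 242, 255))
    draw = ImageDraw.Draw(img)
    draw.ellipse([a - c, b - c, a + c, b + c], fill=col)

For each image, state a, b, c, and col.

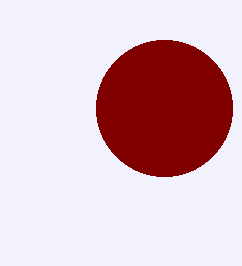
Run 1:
a = 164; b = 108; c = 68; col = 'maroon'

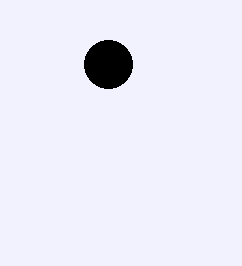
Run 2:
a = 108
b = 64
c = 24
col = 'black'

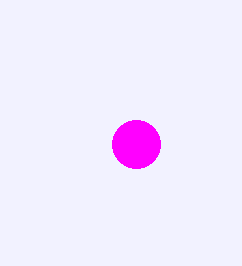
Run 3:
a = 136, b = 144, c = 24, col = 'magenta'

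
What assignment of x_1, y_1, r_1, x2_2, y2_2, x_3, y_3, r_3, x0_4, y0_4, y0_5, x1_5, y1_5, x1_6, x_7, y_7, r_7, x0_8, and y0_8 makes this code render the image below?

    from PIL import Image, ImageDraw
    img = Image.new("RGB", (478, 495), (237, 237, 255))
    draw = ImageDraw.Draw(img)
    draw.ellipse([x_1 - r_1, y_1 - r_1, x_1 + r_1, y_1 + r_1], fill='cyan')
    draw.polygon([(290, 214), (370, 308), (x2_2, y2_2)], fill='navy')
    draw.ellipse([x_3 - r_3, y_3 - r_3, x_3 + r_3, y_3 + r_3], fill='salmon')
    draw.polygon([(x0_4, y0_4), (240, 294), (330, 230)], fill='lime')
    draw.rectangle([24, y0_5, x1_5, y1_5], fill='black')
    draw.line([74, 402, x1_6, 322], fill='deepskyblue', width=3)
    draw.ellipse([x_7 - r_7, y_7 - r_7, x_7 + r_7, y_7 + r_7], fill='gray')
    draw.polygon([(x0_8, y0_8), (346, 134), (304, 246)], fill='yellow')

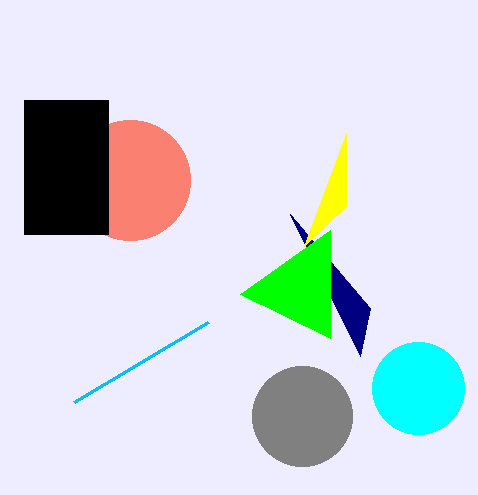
x_1 = 418
y_1 = 388
r_1 = 46
x2_2 = 360
y2_2 = 356
x_3 = 130
y_3 = 180
r_3 = 60
x0_4 = 330
y0_4 = 338
y0_5 = 100
x1_5 = 108
y1_5 = 234
x1_6 = 208
x_7 = 302
y_7 = 416
r_7 = 50
x0_8 = 346
y0_8 = 206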